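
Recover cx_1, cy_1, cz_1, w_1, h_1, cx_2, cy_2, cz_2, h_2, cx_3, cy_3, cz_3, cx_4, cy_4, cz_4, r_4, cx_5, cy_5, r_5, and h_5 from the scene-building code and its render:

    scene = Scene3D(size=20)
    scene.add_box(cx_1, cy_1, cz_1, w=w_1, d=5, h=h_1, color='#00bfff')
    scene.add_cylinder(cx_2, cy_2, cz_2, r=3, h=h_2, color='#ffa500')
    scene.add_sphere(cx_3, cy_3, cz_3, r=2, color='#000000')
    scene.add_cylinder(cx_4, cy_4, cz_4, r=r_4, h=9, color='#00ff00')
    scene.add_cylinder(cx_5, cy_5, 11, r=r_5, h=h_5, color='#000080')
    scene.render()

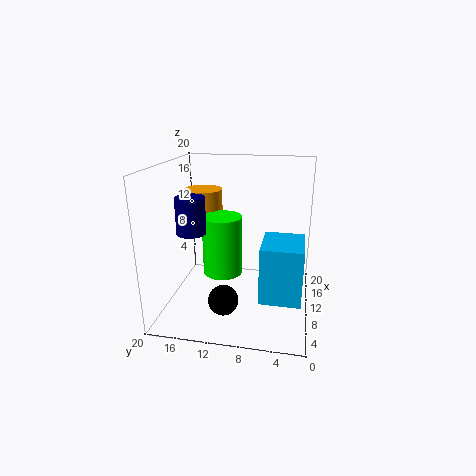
cx_1 = 2, cy_1 = 1, cz_1 = 5, w_1 = 6, h_1 = 7, cx_2 = 17, cy_2 = 17, cz_2 = 9, h_2 = 6, cx_3 = 5, cy_3 = 11, cz_3 = 3, cx_4 = 13, cy_4 = 13, cz_4 = 3, r_4 = 3, cx_5 = 8, cy_5 = 16, r_5 = 2, h_5 = 5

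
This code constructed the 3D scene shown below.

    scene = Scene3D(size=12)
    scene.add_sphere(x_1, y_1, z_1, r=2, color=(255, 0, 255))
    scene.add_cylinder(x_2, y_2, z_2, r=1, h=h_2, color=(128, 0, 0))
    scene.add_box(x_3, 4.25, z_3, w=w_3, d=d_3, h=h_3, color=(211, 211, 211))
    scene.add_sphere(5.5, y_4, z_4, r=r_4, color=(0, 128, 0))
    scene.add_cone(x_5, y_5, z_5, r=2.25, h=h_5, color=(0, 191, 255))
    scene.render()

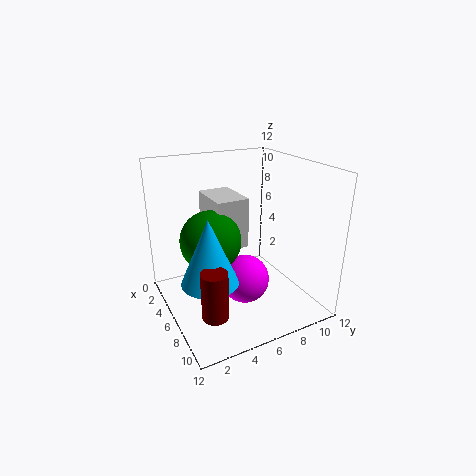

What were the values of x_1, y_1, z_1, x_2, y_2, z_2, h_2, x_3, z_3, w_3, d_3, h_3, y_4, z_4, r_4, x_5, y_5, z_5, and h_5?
x_1 = 7.25; y_1 = 6; z_1 = 2.75; x_2 = 9.5; y_2 = 2.25; z_2 = 1.75; h_2 = 3.75; x_3 = 2; z_3 = 5; w_3 = 4; d_3 = 2.75; h_3 = 4.25; y_4 = 3.75; z_4 = 6; r_4 = 2.5; x_5 = 7.5; y_5 = 2.75; z_5 = 3.5; h_5 = 5.25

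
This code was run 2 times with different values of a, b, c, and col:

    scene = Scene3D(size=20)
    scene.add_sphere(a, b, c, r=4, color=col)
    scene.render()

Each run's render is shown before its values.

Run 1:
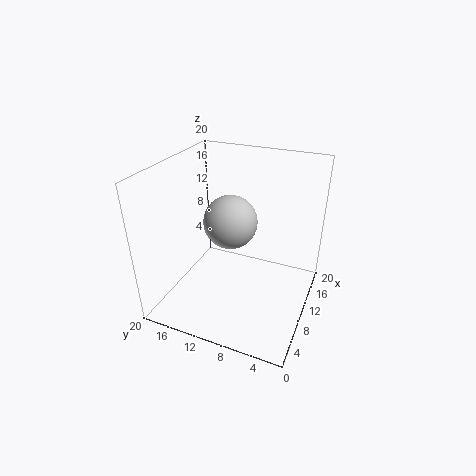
a = 13, b = 12.5, c = 10.5, col = 'lightgray'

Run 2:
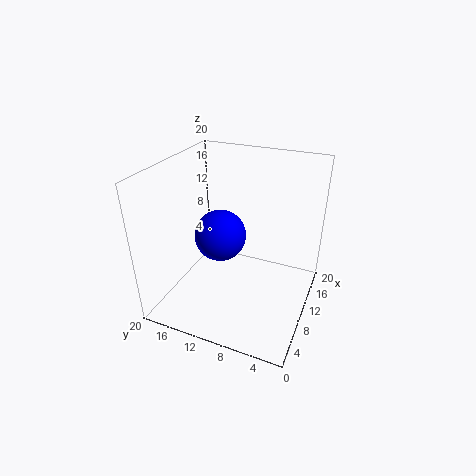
a = 13.5, b = 14.5, c = 7.5, col = 'blue'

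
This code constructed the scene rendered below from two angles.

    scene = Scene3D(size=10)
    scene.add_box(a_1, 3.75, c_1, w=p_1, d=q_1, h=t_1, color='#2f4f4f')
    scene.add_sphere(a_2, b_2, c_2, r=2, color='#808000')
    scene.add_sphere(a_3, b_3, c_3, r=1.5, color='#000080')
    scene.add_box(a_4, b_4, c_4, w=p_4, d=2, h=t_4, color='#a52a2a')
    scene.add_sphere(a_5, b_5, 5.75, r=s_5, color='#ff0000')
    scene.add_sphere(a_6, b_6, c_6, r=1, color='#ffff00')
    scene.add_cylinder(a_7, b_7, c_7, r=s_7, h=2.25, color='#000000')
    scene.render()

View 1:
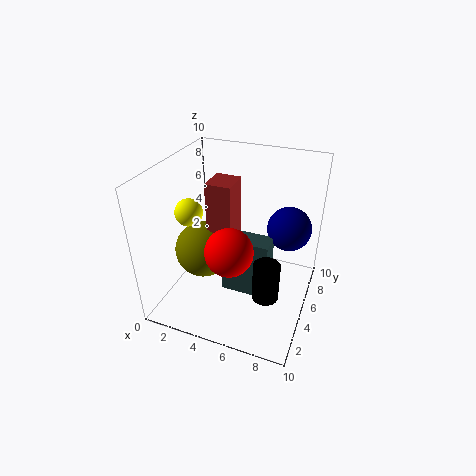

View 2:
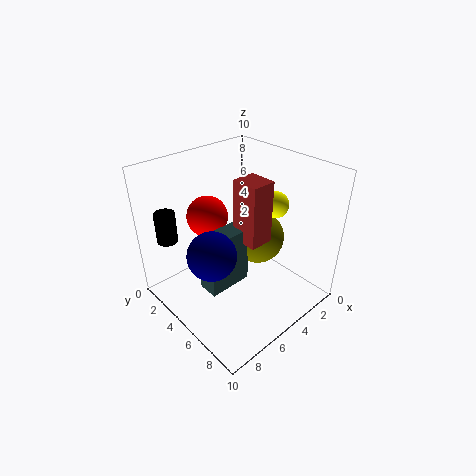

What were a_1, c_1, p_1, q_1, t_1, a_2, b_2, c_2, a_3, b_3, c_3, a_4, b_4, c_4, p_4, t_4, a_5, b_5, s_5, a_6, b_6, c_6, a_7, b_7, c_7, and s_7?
a_1 = 4.25; c_1 = 1.25; p_1 = 3.25; q_1 = 1.5; t_1 = 4.25; a_2 = 2.5; b_2 = 4.5; c_2 = 3.75; a_3 = 8.25; b_3 = 6.25; c_3 = 5.75; a_4 = 3; b_4 = 4.25; c_4 = 4.5; p_4 = 1.75; t_4 = 4.5; a_5 = 5.5; b_5 = 2.25; s_5 = 1.5; a_6 = 1.25; b_6 = 5; c_6 = 6.25; a_7 = 8.25; b_7 = 1; c_7 = 4.25; s_7 = 0.75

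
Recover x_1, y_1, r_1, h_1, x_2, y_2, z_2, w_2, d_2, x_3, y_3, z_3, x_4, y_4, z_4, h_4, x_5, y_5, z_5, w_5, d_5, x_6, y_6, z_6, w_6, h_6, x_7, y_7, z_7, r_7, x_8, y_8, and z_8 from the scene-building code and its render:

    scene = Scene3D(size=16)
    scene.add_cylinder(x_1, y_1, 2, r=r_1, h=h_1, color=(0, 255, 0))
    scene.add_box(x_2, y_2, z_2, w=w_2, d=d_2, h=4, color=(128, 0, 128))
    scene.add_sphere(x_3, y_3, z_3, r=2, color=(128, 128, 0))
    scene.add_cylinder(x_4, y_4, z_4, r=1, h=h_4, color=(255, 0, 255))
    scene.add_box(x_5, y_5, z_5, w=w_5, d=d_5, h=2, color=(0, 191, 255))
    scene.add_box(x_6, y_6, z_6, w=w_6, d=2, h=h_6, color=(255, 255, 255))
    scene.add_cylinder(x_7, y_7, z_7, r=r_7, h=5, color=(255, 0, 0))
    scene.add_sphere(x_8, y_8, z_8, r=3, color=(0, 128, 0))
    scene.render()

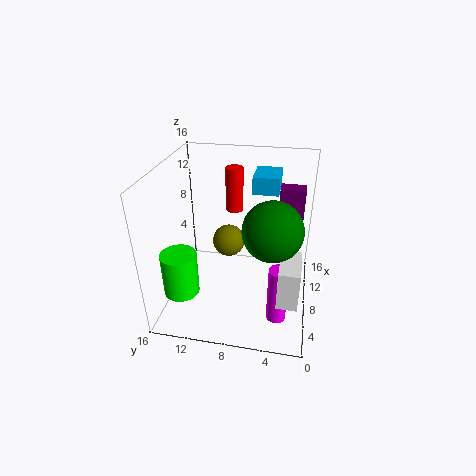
x_1 = 5, y_1 = 14, r_1 = 2, h_1 = 5, x_2 = 13, y_2 = 1, z_2 = 8, w_2 = 2, d_2 = 3, x_3 = 12, y_3 = 10, z_3 = 5, x_4 = 3, y_4 = 3, z_4 = 2, h_4 = 6, x_5 = 11, y_5 = 4, z_5 = 12, w_5 = 4, d_5 = 3, x_6 = 1, y_6 = 1, z_6 = 5, w_6 = 4, h_6 = 4, x_7 = 11, y_7 = 9, z_7 = 10, r_7 = 1, x_8 = 5, y_8 = 4, z_8 = 11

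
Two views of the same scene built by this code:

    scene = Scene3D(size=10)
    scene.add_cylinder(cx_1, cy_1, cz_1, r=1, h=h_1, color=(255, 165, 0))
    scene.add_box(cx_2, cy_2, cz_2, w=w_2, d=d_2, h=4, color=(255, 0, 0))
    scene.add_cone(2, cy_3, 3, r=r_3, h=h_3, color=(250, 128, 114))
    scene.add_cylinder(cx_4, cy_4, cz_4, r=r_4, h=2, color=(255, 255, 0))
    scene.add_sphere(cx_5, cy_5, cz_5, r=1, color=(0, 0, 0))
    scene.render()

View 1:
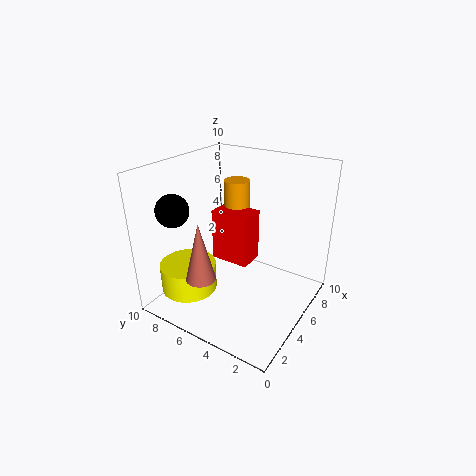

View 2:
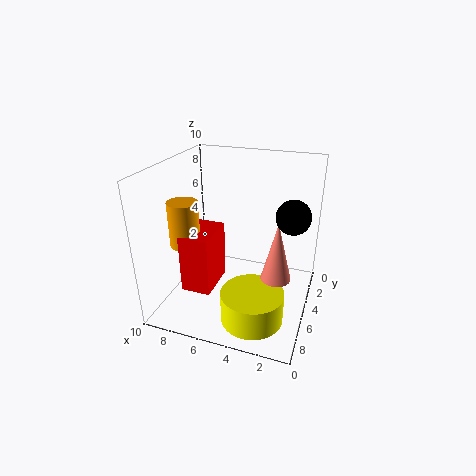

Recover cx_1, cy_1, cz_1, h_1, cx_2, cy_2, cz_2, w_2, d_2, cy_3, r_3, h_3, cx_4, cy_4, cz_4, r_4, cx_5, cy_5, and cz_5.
cx_1 = 8
cy_1 = 7
cz_1 = 5
h_1 = 3
cx_2 = 6
cy_2 = 5
cz_2 = 2
w_2 = 2
d_2 = 3
cy_3 = 6
r_3 = 1
h_3 = 4
cx_4 = 3
cy_4 = 8
cz_4 = 1
r_4 = 2
cx_5 = 1
cy_5 = 7
cz_5 = 8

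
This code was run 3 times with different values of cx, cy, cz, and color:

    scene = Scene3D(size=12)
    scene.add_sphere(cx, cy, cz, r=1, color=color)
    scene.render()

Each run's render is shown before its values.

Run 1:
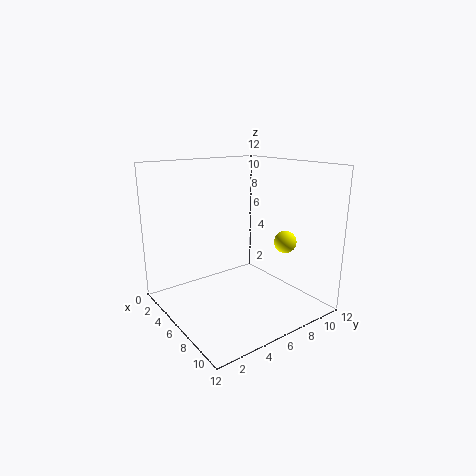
cx = 7
cy = 10.5
cz = 5
color = 'yellow'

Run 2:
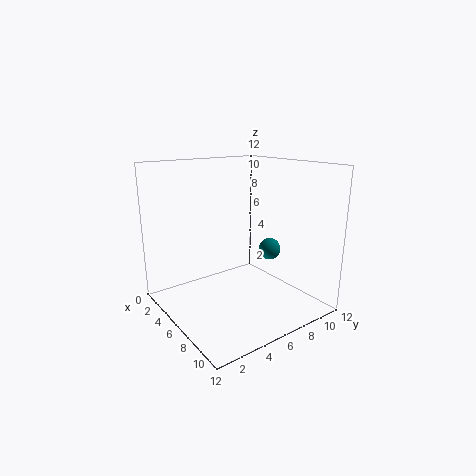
cx = 5.5
cy = 10
cz = 4
color = 'teal'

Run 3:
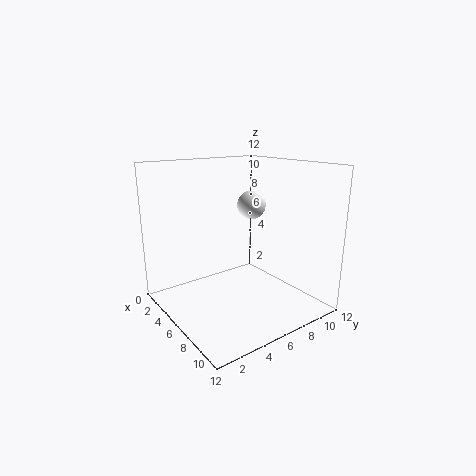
cx = 9
cy = 5
cz = 9.5
color = 'white'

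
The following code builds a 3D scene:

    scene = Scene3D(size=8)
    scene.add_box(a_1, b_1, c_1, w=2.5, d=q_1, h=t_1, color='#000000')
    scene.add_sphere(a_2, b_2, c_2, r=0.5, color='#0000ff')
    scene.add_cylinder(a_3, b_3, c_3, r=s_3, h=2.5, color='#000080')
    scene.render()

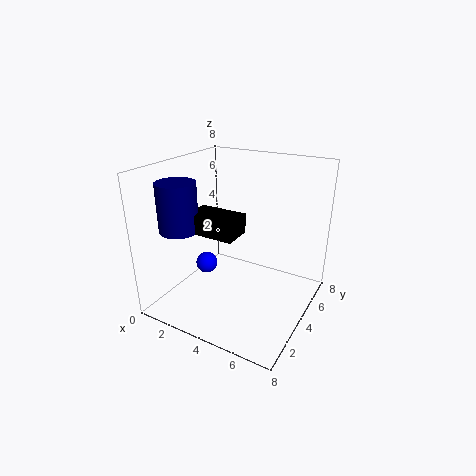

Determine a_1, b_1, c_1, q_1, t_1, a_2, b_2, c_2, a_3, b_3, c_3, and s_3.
a_1 = 2.5; b_1 = 1.5; c_1 = 5; q_1 = 1.5; t_1 = 1; a_2 = 4; b_2 = 1; c_2 = 4; a_3 = 2; b_3 = 1.5; c_3 = 5; s_3 = 1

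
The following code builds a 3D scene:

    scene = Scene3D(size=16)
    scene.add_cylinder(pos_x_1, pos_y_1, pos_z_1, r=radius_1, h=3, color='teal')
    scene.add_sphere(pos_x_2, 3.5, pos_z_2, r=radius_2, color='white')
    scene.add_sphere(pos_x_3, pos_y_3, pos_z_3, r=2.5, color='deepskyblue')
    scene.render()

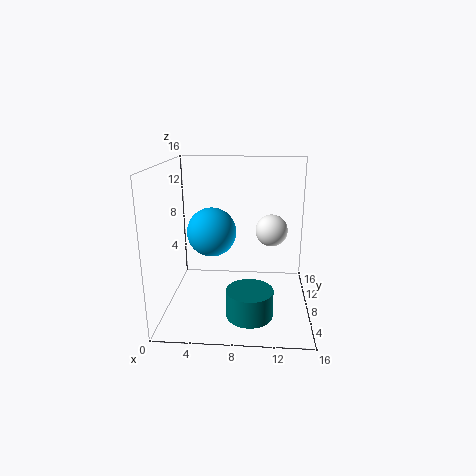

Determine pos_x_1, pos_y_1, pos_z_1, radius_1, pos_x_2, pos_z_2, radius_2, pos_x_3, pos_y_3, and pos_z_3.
pos_x_1 = 9.5, pos_y_1 = 4.5, pos_z_1 = 0.5, radius_1 = 2.5, pos_x_2 = 11.5, pos_z_2 = 10.5, radius_2 = 1.5, pos_x_3 = 5.5, pos_y_3 = 5.5, pos_z_3 = 9.5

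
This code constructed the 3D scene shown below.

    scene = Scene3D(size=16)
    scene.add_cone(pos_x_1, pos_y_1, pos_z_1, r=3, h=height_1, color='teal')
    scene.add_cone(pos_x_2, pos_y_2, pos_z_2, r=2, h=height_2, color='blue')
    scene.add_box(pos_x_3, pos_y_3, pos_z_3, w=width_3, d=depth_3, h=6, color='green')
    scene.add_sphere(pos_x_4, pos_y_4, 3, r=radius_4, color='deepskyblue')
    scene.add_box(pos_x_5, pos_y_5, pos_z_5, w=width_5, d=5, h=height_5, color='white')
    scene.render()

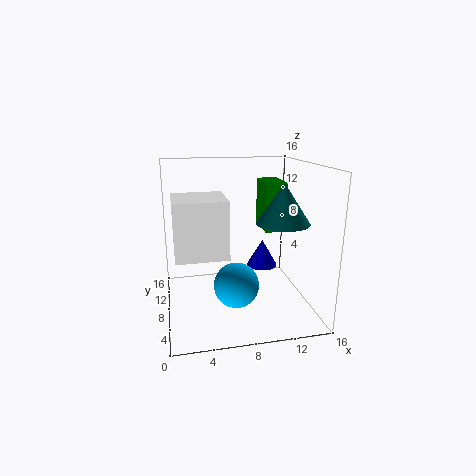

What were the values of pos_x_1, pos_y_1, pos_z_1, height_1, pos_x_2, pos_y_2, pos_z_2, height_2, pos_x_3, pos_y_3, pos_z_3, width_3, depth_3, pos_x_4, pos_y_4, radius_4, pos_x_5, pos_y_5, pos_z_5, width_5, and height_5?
pos_x_1 = 13; pos_y_1 = 7.5; pos_z_1 = 9.5; height_1 = 4.5; pos_x_2 = 12.5; pos_y_2 = 13.5; pos_z_2 = 2; height_2 = 3.5; pos_x_3 = 12; pos_y_3 = 10.5; pos_z_3 = 7.5; width_3 = 2.5; depth_3 = 4.5; pos_x_4 = 7.5; pos_y_4 = 6.5; radius_4 = 2.5; pos_x_5 = 1; pos_y_5 = 2; pos_z_5 = 8; width_5 = 5; height_5 = 5.5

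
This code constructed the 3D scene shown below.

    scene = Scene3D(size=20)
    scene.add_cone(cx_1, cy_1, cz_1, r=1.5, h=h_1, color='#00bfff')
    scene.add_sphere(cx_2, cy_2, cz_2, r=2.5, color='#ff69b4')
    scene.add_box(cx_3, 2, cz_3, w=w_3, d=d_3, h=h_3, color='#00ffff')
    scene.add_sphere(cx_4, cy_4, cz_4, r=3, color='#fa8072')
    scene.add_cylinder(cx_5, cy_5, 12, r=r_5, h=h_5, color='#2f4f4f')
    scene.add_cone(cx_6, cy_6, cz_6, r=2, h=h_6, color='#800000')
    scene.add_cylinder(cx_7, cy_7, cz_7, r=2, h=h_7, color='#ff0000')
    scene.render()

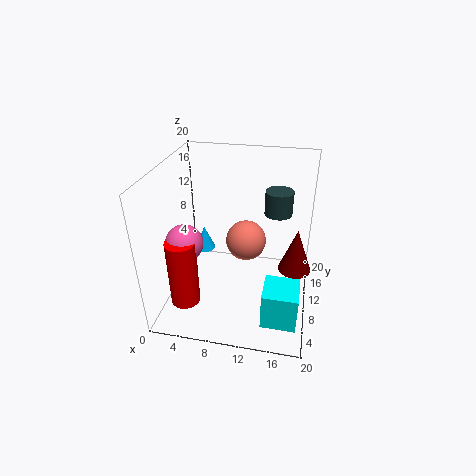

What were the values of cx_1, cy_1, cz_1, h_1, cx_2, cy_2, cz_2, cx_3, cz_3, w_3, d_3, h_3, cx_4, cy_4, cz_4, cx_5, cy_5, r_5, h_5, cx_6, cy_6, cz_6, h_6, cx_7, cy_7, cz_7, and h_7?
cx_1 = 4.5; cy_1 = 12; cz_1 = 6.5; h_1 = 3.5; cx_2 = 3.5; cy_2 = 6.5; cz_2 = 10.5; cx_3 = 14.5; cz_3 = 2; w_3 = 4.5; d_3 = 4.5; h_3 = 5; cx_4 = 10.5; cy_4 = 13.5; cz_4 = 7.5; cx_5 = 15; cy_5 = 14.5; r_5 = 2; h_5 = 3.5; cx_6 = 18; cy_6 = 6; cz_6 = 9; h_6 = 5.5; cx_7 = 3.5; cy_7 = 5; cz_7 = 2; h_7 = 9.5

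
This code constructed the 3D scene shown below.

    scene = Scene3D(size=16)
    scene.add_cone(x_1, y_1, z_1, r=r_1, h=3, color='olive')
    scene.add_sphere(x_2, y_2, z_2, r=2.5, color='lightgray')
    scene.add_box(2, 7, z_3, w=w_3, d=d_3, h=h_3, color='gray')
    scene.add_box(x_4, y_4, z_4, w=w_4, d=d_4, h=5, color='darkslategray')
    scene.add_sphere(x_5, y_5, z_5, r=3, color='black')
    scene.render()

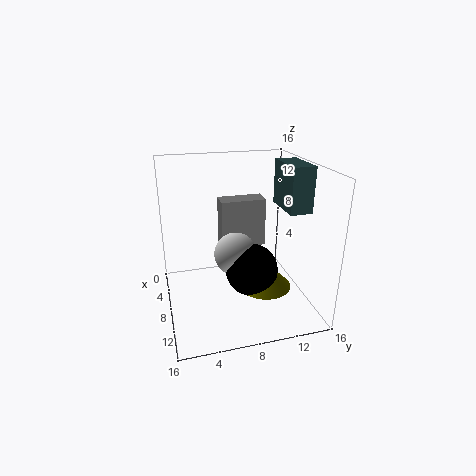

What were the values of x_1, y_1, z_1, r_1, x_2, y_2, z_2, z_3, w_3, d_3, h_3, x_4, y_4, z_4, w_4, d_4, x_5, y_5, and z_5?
x_1 = 9; y_1 = 11; z_1 = 2; r_1 = 3; x_2 = 7; y_2 = 8; z_2 = 5.5; z_3 = 5; w_3 = 2.5; d_3 = 5.5; h_3 = 6; x_4 = 5.5; y_4 = 13; z_4 = 11; w_4 = 5; d_4 = 2.5; x_5 = 8.5; y_5 = 9.5; z_5 = 4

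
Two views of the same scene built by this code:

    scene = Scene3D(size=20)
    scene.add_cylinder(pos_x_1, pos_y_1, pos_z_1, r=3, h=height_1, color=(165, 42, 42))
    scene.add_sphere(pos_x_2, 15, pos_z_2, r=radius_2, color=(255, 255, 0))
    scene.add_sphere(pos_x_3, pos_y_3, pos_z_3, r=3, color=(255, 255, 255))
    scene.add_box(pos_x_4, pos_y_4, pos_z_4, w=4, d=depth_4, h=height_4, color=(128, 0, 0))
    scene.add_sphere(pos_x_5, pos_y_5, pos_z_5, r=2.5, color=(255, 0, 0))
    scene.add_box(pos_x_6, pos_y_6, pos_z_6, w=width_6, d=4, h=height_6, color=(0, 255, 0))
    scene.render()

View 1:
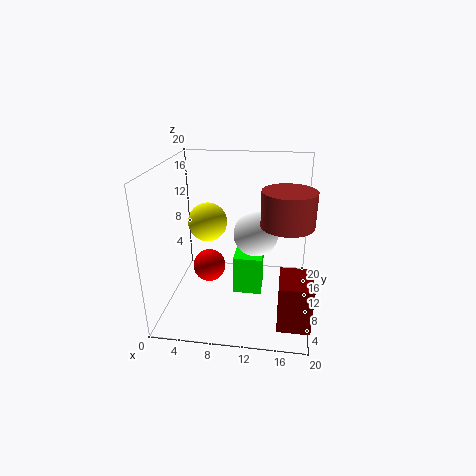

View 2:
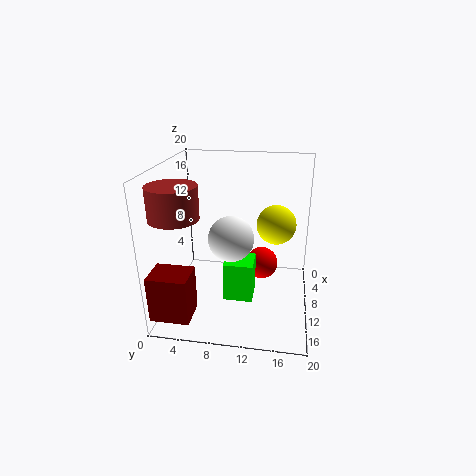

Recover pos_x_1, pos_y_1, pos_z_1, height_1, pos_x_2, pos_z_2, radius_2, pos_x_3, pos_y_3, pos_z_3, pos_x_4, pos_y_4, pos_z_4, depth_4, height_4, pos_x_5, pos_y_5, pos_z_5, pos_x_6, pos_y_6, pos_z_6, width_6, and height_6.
pos_x_1 = 16.5, pos_y_1 = 3.5, pos_z_1 = 15, height_1 = 4, pos_x_2 = 4.5, pos_z_2 = 10, radius_2 = 3, pos_x_3 = 12.5, pos_y_3 = 9.5, pos_z_3 = 11, pos_x_4 = 16, pos_y_4 = 0.5, pos_z_4 = 2.5, depth_4 = 5, height_4 = 6, pos_x_5 = 5, pos_y_5 = 13, pos_z_5 = 3.5, pos_x_6 = 9.5, pos_y_6 = 8.5, pos_z_6 = 2, width_6 = 4, height_6 = 5.5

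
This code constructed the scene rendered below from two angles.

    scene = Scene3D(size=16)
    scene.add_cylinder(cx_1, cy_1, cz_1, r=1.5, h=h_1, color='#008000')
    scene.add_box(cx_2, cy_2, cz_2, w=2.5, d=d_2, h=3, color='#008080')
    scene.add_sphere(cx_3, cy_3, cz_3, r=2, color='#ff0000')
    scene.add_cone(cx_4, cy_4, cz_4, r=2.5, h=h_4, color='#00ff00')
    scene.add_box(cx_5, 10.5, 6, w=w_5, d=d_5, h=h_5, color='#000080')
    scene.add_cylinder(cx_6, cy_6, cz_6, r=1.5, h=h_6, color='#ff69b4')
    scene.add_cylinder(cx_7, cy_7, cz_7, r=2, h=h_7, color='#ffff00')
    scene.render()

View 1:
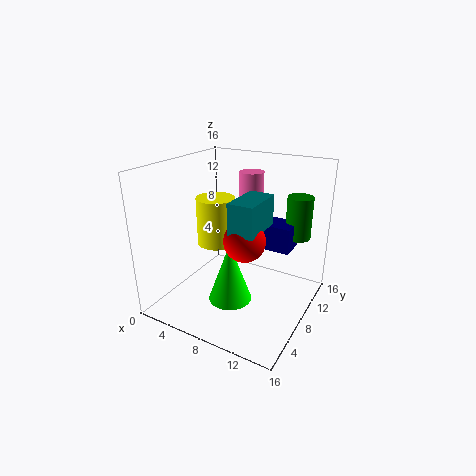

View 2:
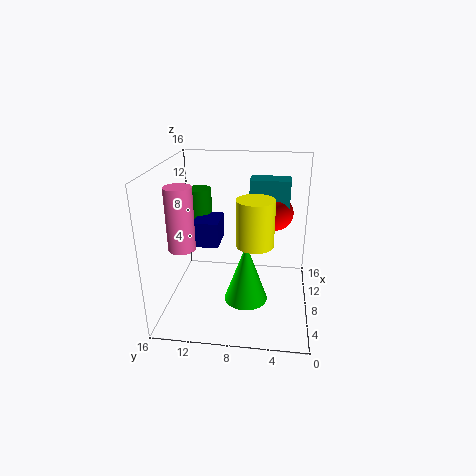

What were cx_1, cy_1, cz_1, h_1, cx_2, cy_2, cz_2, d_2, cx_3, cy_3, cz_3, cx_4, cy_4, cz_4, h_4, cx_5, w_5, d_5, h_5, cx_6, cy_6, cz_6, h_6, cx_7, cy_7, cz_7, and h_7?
cx_1 = 13; cy_1 = 13.5; cz_1 = 7; h_1 = 5; cx_2 = 10; cy_2 = 2.5; cz_2 = 11; d_2 = 4.5; cx_3 = 11; cy_3 = 4; cz_3 = 10; cx_4 = 7.5; cy_4 = 7; cz_4 = 0.5; h_4 = 7; cx_5 = 9; w_5 = 4; d_5 = 3; h_5 = 3; cx_6 = 6.5; cy_6 = 14; cz_6 = 7; h_6 = 7; cx_7 = 6.5; cy_7 = 6; cz_7 = 8; h_7 = 5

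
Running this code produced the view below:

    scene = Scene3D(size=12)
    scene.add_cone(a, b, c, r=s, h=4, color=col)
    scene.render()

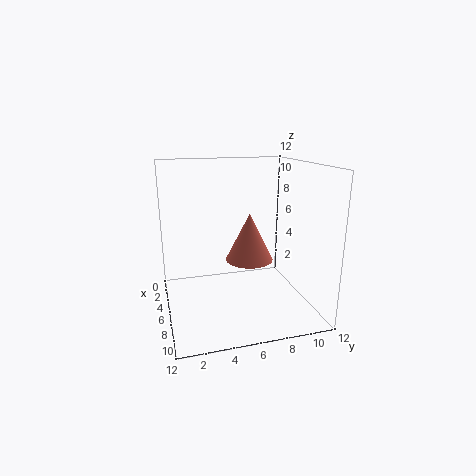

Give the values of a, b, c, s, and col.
a = 6, b = 7, c = 4, s = 2, col = 'salmon'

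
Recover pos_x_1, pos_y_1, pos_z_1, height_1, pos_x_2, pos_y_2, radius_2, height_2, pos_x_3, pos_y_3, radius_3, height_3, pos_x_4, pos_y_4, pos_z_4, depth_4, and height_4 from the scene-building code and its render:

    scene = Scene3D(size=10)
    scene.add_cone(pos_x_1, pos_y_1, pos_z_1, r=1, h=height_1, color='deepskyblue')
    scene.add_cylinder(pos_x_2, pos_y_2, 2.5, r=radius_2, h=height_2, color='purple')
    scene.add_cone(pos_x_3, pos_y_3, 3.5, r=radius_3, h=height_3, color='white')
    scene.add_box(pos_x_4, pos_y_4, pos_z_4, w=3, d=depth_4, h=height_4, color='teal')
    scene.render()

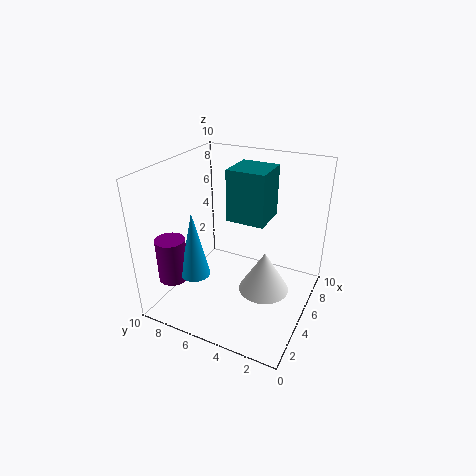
pos_x_1 = 2.5, pos_y_1 = 7, pos_z_1 = 3, height_1 = 4.5, pos_x_2 = 2, pos_y_2 = 8.5, radius_2 = 1, height_2 = 3, pos_x_3 = 2.5, pos_y_3 = 2, radius_3 = 1.5, height_3 = 2.5, pos_x_4 = 7, pos_y_4 = 4, pos_z_4 = 5, depth_4 = 3, height_4 = 4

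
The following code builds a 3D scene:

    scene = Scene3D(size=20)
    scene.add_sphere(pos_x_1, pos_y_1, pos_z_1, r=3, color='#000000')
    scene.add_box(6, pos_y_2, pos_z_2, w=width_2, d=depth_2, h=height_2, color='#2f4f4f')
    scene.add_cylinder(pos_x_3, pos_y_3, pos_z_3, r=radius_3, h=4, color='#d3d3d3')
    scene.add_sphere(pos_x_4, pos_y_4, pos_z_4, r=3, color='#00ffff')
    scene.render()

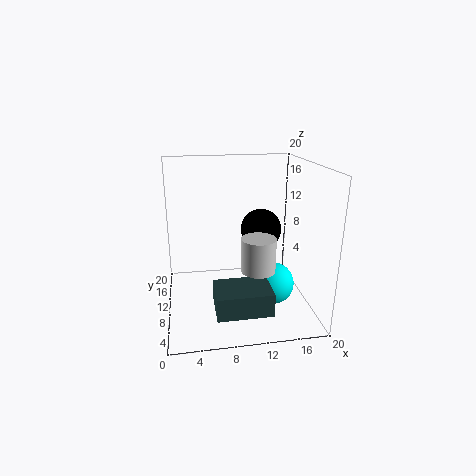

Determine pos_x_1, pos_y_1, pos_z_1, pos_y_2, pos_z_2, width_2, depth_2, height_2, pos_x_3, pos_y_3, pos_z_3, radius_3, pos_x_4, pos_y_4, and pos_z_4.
pos_x_1 = 14
pos_y_1 = 13
pos_z_1 = 10
pos_y_2 = 1
pos_z_2 = 3
width_2 = 7
depth_2 = 5
height_2 = 3
pos_x_3 = 11
pos_y_3 = 2
pos_z_3 = 9
radius_3 = 2
pos_x_4 = 15
pos_y_4 = 9
pos_z_4 = 3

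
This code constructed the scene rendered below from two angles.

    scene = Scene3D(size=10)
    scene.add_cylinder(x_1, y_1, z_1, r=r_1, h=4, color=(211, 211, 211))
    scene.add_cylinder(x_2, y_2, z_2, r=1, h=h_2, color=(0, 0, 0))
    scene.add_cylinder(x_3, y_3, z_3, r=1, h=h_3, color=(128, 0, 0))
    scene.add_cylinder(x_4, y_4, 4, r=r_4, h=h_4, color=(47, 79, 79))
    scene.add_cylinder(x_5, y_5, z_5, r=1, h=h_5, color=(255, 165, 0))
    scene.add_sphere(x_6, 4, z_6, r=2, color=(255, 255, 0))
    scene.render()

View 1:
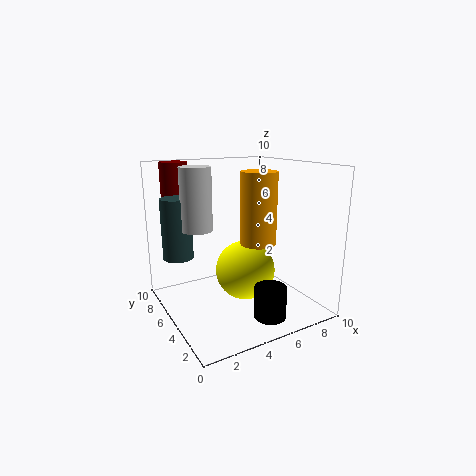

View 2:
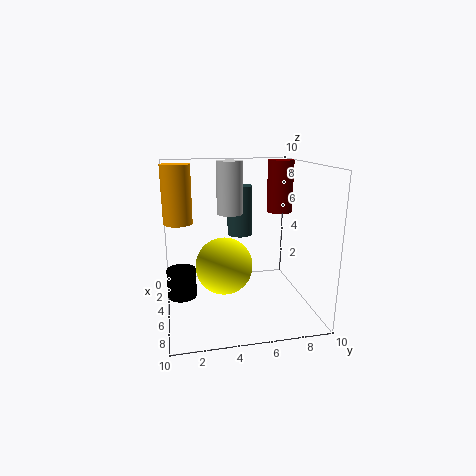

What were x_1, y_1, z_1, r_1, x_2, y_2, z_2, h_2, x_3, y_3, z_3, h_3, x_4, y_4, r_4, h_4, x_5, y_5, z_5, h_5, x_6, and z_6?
x_1 = 2, y_1 = 5, z_1 = 6, r_1 = 1, x_2 = 5, y_2 = 1, z_2 = 1, h_2 = 2, x_3 = 2, y_3 = 9, z_3 = 6, h_3 = 4, x_4 = 1, y_4 = 6, r_4 = 1, h_4 = 4, x_5 = 4, y_5 = 1, z_5 = 6, h_5 = 4, x_6 = 5, z_6 = 3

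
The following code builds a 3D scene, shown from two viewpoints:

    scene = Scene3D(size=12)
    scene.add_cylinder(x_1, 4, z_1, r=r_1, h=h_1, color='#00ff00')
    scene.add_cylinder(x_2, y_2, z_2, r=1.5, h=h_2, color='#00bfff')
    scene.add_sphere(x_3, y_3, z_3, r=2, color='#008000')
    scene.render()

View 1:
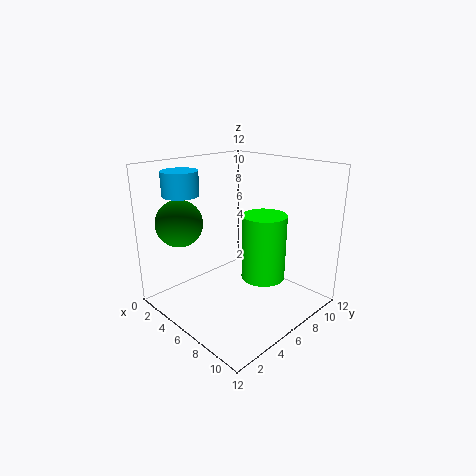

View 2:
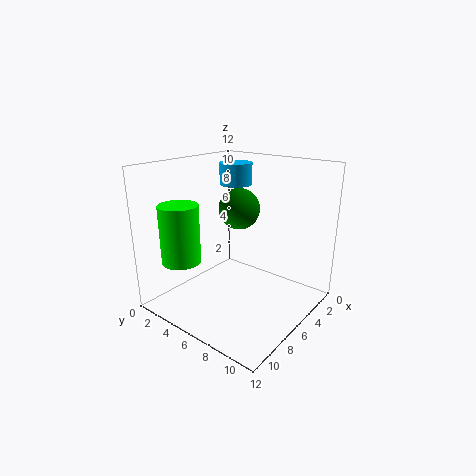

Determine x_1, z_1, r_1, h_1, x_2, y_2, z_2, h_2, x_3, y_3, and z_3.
x_1 = 10.5; z_1 = 5; r_1 = 1.5; h_1 = 4.5; x_2 = 2.5; y_2 = 3; z_2 = 9.5; h_2 = 2; x_3 = 2; y_3 = 3; z_3 = 7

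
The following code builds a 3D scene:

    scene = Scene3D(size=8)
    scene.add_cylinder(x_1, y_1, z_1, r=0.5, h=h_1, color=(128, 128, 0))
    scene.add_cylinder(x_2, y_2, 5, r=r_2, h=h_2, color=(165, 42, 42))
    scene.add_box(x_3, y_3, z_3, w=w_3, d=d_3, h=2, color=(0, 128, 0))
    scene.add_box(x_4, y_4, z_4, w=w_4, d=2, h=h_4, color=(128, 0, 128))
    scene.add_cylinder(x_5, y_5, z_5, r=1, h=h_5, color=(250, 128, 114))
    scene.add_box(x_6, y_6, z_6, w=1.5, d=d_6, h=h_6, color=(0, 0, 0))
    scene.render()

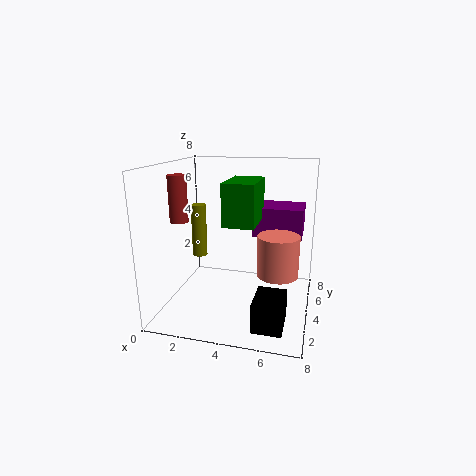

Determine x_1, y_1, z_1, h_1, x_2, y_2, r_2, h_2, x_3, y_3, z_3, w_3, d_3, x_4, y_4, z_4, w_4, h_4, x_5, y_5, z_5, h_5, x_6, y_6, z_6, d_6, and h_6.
x_1 = 0.5; y_1 = 7; z_1 = 1.5; h_1 = 3.5; x_2 = 1; y_2 = 3; r_2 = 0.5; h_2 = 2.5; x_3 = 4; y_3 = 1; z_3 = 5.5; w_3 = 1.5; d_3 = 2.5; x_4 = 5; y_4 = 3; z_4 = 4.5; w_4 = 2.5; h_4 = 1.5; x_5 = 6.5; y_5 = 2; z_5 = 3; h_5 = 2; x_6 = 5.5; y_6 = 0.5; z_6 = 0.5; d_6 = 2; h_6 = 1.5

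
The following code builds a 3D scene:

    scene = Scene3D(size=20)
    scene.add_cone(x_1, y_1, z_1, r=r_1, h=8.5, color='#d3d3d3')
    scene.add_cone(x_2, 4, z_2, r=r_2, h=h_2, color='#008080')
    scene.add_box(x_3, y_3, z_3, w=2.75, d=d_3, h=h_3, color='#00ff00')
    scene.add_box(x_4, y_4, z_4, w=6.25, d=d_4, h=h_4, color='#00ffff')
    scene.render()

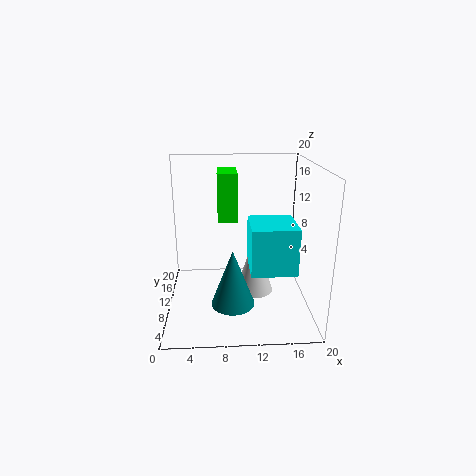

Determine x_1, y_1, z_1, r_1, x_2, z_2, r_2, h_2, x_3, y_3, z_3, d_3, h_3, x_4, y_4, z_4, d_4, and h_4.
x_1 = 12.5, y_1 = 11, z_1 = 1.25, r_1 = 2.75, x_2 = 9, z_2 = 3.5, r_2 = 2.75, h_2 = 7.25, x_3 = 7.25, y_3 = 10.75, z_3 = 12, d_3 = 5.5, h_3 = 6.75, x_4 = 11.5, y_4 = 5.75, z_4 = 6, d_4 = 6.5, h_4 = 6.5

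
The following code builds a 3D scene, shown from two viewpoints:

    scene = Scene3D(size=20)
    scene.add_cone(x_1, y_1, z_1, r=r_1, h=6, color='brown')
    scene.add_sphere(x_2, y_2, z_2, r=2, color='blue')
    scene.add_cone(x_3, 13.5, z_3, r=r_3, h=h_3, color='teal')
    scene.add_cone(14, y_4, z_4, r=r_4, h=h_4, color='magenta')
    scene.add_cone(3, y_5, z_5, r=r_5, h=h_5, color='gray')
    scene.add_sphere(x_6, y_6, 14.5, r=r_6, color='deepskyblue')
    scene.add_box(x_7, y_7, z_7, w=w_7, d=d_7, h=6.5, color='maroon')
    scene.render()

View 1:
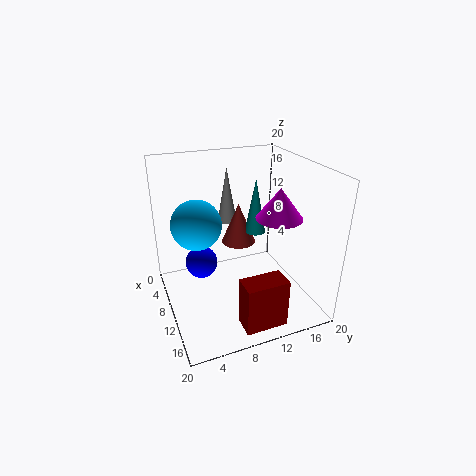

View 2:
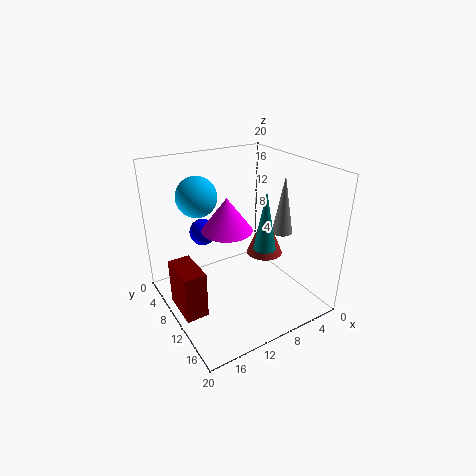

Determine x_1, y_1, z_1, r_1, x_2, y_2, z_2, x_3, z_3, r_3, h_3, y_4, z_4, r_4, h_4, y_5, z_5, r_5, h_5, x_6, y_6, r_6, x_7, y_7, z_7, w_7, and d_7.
x_1 = 6.5
y_1 = 11.5
z_1 = 7.5
r_1 = 2.5
x_2 = 12.5
y_2 = 4
z_2 = 9
x_3 = 8
z_3 = 9.5
r_3 = 1.5
h_3 = 8
y_4 = 14
z_4 = 14
r_4 = 3
h_4 = 4
y_5 = 11
z_5 = 9.5
r_5 = 1.5
h_5 = 8.5
x_6 = 13
y_6 = 3.5
r_6 = 3
x_7 = 16.5
y_7 = 7.5
z_7 = 1.5
w_7 = 3
d_7 = 5.5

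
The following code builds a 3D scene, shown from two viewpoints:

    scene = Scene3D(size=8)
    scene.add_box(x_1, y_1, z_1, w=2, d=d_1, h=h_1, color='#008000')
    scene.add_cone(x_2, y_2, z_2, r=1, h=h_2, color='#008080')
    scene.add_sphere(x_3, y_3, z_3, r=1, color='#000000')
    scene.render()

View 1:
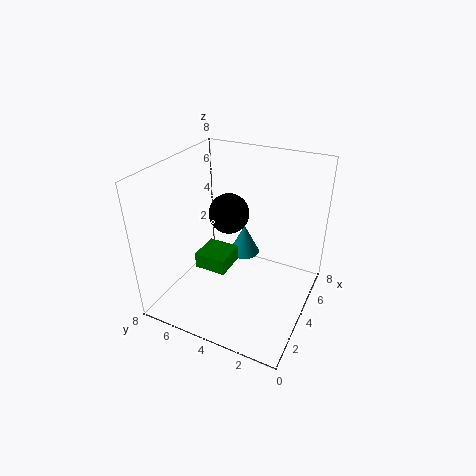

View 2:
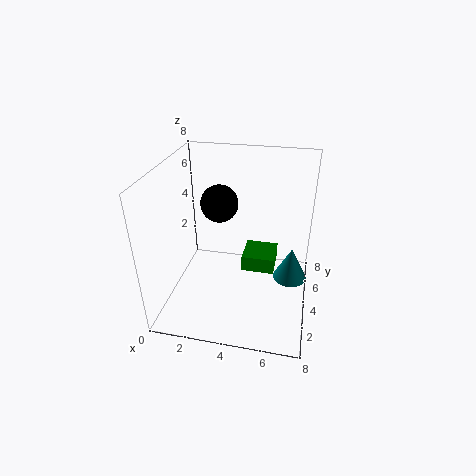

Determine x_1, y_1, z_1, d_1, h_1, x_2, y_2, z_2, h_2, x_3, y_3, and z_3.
x_1 = 4
y_1 = 5
z_1 = 1
d_1 = 2
h_1 = 1
x_2 = 7
y_2 = 5
z_2 = 1
h_2 = 2
x_3 = 3
y_3 = 4
z_3 = 6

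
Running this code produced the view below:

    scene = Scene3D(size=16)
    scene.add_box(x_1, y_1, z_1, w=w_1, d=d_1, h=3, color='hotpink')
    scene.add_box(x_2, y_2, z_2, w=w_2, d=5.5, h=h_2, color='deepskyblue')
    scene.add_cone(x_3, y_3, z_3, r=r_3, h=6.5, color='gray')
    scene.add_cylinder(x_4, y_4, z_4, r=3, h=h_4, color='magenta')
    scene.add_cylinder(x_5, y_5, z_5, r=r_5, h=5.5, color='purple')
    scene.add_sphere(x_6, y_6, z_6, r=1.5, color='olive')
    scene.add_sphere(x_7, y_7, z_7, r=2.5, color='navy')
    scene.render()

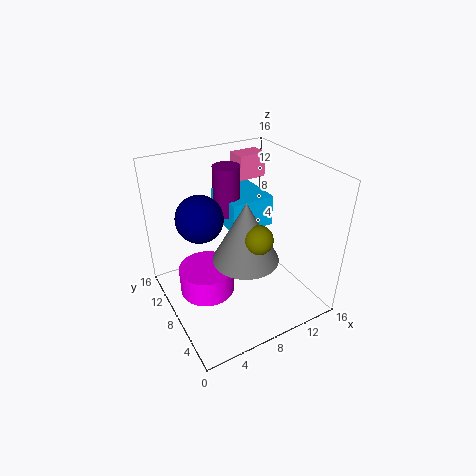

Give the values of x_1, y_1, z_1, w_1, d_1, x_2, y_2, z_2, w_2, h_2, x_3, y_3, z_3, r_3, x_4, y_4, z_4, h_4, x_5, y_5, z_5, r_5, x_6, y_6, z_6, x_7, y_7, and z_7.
x_1 = 11.5, y_1 = 13.5, z_1 = 12, w_1 = 3.5, d_1 = 2.5, x_2 = 7.5, y_2 = 8, z_2 = 8.5, w_2 = 5, h_2 = 3.5, x_3 = 7.5, y_3 = 5.5, z_3 = 7, r_3 = 3.5, x_4 = 4, y_4 = 8, z_4 = 2.5, h_4 = 3, x_5 = 8, y_5 = 10.5, z_5 = 10, r_5 = 1.5, x_6 = 8, y_6 = 4, z_6 = 10, x_7 = 4, y_7 = 9, z_7 = 11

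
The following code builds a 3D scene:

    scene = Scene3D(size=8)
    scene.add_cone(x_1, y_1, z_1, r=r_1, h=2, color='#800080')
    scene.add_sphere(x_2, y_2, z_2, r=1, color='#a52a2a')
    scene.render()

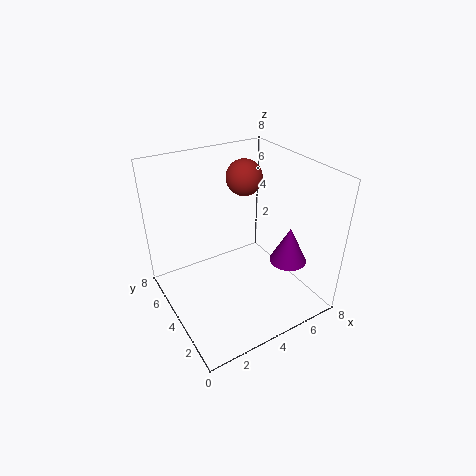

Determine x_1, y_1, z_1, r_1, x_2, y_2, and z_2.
x_1 = 6
y_1 = 2
z_1 = 3
r_1 = 1
x_2 = 5
y_2 = 5
z_2 = 7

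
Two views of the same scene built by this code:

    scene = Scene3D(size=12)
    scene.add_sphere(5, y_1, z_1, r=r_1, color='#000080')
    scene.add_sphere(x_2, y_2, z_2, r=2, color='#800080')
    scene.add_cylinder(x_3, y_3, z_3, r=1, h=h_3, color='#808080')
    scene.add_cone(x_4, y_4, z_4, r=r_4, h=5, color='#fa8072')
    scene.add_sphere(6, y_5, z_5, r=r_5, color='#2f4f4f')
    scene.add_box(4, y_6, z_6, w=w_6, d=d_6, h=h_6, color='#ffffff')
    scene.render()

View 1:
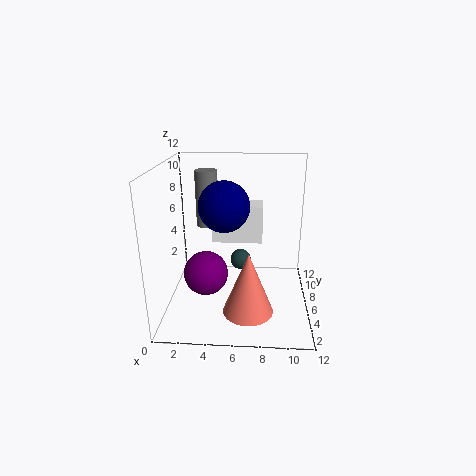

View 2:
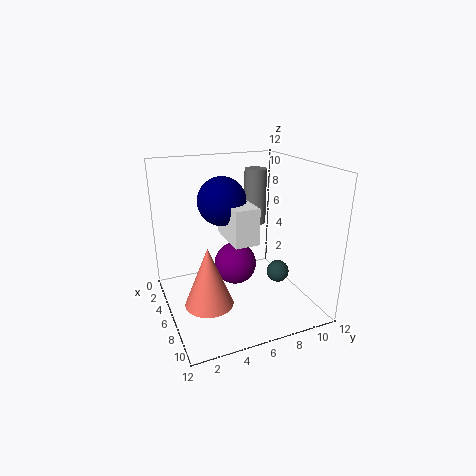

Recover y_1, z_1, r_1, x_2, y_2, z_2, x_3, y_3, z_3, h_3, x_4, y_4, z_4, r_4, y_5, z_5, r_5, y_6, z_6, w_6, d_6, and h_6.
y_1 = 5; z_1 = 9; r_1 = 2; x_2 = 3; y_2 = 7; z_2 = 2; x_3 = 3; y_3 = 9; z_3 = 6; h_3 = 5; x_4 = 7; y_4 = 3; z_4 = 1; r_4 = 2; y_5 = 10; z_5 = 2; r_5 = 1; y_6 = 5; z_6 = 6; w_6 = 4; d_6 = 2; h_6 = 3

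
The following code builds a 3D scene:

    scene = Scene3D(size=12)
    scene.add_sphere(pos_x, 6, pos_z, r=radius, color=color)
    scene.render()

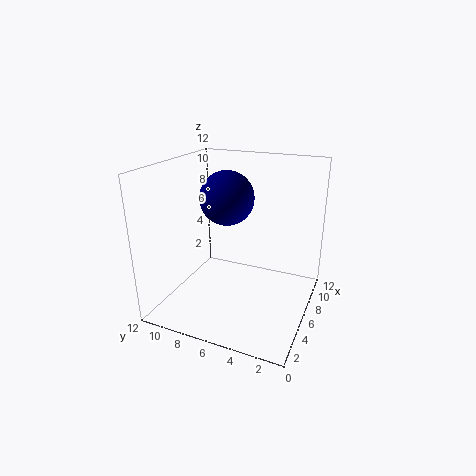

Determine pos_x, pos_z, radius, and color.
pos_x = 4, pos_z = 10, radius = 2, color = 'navy'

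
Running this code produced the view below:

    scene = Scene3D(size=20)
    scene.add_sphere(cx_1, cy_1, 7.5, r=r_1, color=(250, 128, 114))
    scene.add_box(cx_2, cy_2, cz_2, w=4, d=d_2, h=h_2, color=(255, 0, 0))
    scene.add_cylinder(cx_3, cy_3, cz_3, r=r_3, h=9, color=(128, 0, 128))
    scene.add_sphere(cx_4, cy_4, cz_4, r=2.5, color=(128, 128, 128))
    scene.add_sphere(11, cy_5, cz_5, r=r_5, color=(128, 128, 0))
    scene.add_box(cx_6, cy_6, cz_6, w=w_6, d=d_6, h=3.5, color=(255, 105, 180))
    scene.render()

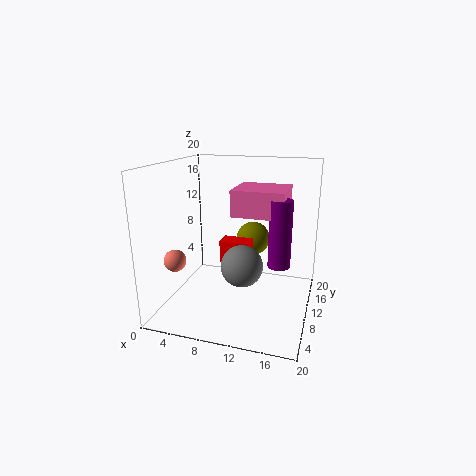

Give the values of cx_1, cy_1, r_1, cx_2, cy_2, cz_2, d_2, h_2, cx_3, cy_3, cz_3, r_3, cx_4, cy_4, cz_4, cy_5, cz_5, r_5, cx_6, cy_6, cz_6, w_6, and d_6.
cx_1 = 2.5; cy_1 = 5.5; r_1 = 1.5; cx_2 = 8; cy_2 = 8; cz_2 = 7; d_2 = 2.5; h_2 = 3; cx_3 = 16; cy_3 = 9; cz_3 = 7; r_3 = 1.5; cx_4 = 12.5; cy_4 = 3.5; cz_4 = 9; cy_5 = 14.5; cz_5 = 8.5; r_5 = 2.5; cx_6 = 9.5; cy_6 = 8; cz_6 = 13.5; w_6 = 7; d_6 = 6.5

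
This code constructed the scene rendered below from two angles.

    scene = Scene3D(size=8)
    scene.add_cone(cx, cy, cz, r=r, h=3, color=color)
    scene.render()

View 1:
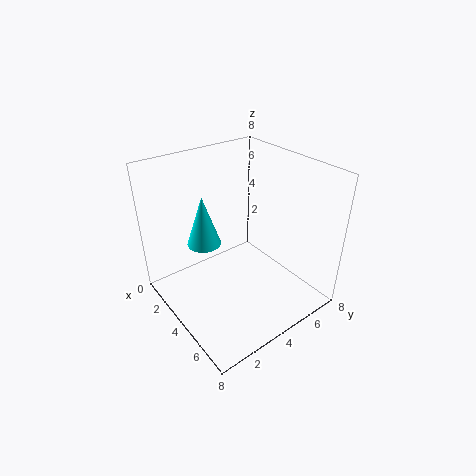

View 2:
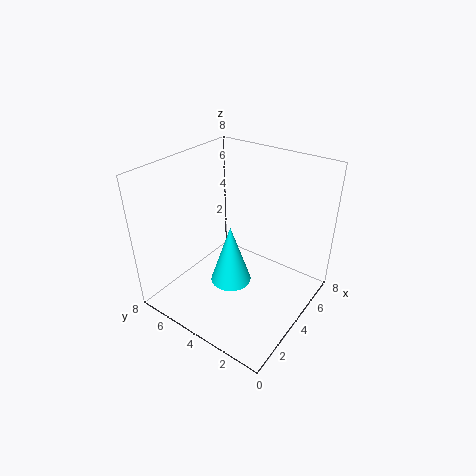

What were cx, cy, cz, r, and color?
cx = 2
cy = 3
cz = 3
r = 1
color = 'cyan'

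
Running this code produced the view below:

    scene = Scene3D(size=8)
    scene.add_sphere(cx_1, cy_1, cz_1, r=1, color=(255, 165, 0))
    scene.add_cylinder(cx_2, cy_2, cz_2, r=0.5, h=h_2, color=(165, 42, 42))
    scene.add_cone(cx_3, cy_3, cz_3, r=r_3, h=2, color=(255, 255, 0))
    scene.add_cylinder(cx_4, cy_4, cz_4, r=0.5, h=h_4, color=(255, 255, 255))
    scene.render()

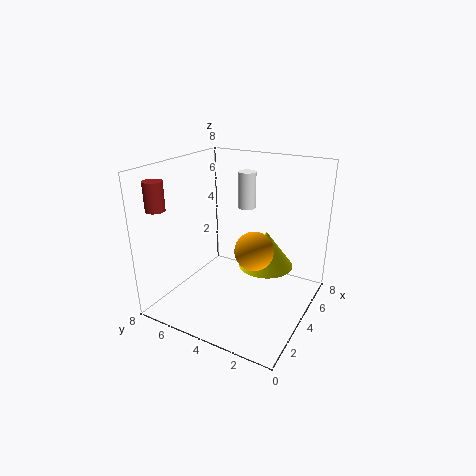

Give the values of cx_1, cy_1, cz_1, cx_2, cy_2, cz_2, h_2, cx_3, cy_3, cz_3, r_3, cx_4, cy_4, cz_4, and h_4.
cx_1 = 3; cy_1 = 2.5; cz_1 = 4; cx_2 = 1; cy_2 = 7; cz_2 = 6; h_2 = 1.5; cx_3 = 4.5; cy_3 = 2.5; cz_3 = 2.5; r_3 = 1.5; cx_4 = 5; cy_4 = 4; cz_4 = 5.5; h_4 = 2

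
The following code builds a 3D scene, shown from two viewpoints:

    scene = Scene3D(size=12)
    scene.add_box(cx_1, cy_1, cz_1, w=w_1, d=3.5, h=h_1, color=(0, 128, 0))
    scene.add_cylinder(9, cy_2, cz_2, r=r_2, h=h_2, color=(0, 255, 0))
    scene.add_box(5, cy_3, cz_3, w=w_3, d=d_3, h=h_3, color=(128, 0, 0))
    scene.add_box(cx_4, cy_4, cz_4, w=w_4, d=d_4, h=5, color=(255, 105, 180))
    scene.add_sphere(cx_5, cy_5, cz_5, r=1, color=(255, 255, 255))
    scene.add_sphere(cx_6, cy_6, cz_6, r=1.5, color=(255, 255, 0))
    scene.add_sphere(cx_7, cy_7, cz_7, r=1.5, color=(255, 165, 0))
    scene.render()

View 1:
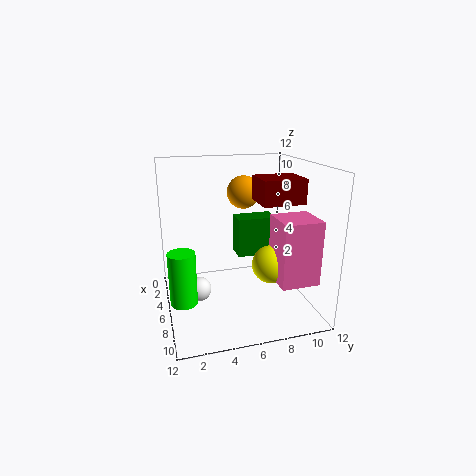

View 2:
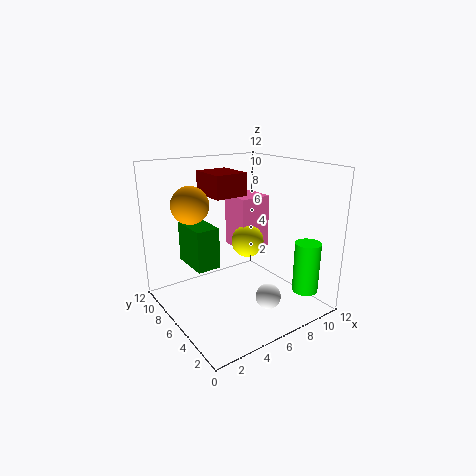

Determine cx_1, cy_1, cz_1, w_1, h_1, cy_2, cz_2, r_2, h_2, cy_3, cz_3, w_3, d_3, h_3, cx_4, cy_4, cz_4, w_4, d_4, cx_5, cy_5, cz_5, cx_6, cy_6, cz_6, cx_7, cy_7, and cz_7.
cx_1 = 2.5, cy_1 = 6.5, cz_1 = 3.5, w_1 = 2, h_1 = 3.5, cy_2 = 1, cz_2 = 2.5, r_2 = 1, h_2 = 4, cy_3 = 7.5, cz_3 = 9, w_3 = 3, d_3 = 3.5, h_3 = 2, cx_4 = 8, cy_4 = 8, cz_4 = 3.5, w_4 = 3, d_4 = 3, cx_5 = 6.5, cy_5 = 2.5, cz_5 = 2, cx_6 = 8.5, cy_6 = 8, cz_6 = 4.5, cx_7 = 2.5, cy_7 = 7.5, cz_7 = 9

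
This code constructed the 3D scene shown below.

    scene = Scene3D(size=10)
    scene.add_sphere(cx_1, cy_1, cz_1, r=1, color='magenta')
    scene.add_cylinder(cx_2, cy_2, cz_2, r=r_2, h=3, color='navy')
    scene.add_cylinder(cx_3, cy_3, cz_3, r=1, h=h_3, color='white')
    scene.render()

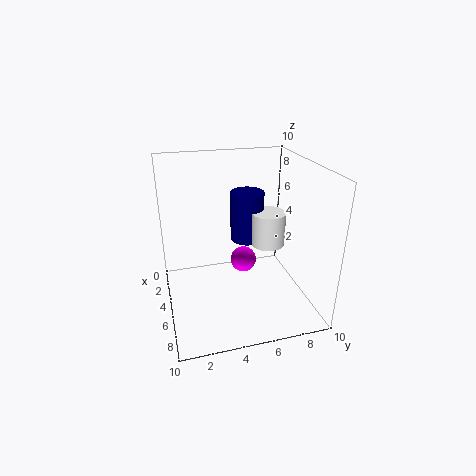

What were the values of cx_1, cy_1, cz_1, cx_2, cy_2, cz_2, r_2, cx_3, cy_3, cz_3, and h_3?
cx_1 = 3, cy_1 = 6, cz_1 = 2, cx_2 = 7, cy_2 = 5, cz_2 = 6, r_2 = 1, cx_3 = 8, cy_3 = 6, cz_3 = 6, h_3 = 2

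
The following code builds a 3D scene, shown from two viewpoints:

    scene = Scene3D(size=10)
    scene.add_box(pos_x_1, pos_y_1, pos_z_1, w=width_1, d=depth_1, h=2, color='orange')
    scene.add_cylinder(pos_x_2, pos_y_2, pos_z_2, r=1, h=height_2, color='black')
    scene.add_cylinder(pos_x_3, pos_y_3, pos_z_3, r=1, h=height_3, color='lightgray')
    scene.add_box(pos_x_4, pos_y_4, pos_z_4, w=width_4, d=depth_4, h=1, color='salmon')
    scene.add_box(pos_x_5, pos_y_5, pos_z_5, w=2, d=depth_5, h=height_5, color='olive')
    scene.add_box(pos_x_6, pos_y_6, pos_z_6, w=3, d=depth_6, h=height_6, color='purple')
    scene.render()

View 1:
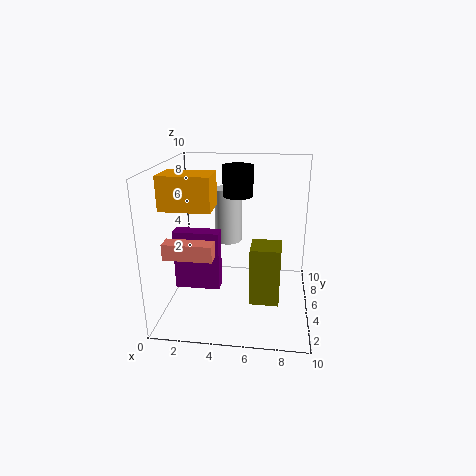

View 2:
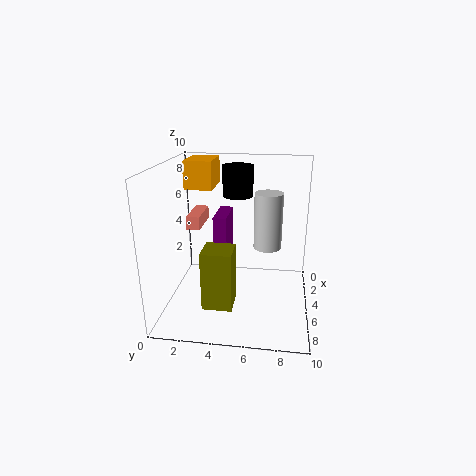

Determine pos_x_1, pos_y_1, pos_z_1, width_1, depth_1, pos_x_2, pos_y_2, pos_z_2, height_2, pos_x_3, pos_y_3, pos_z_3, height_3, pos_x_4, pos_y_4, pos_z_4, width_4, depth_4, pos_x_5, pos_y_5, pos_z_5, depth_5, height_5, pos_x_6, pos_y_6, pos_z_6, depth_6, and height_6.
pos_x_1 = 1; pos_y_1 = 1; pos_z_1 = 8; width_1 = 3; depth_1 = 2; pos_x_2 = 5; pos_y_2 = 5; pos_z_2 = 8; height_2 = 2; pos_x_3 = 4; pos_y_3 = 7; pos_z_3 = 4; height_3 = 4; pos_x_4 = 1; pos_y_4 = 1; pos_z_4 = 5; width_4 = 3; depth_4 = 1; pos_x_5 = 6; pos_y_5 = 3; pos_z_5 = 1; depth_5 = 2; height_5 = 4; pos_x_6 = 1; pos_y_6 = 3; pos_z_6 = 2; depth_6 = 1; height_6 = 4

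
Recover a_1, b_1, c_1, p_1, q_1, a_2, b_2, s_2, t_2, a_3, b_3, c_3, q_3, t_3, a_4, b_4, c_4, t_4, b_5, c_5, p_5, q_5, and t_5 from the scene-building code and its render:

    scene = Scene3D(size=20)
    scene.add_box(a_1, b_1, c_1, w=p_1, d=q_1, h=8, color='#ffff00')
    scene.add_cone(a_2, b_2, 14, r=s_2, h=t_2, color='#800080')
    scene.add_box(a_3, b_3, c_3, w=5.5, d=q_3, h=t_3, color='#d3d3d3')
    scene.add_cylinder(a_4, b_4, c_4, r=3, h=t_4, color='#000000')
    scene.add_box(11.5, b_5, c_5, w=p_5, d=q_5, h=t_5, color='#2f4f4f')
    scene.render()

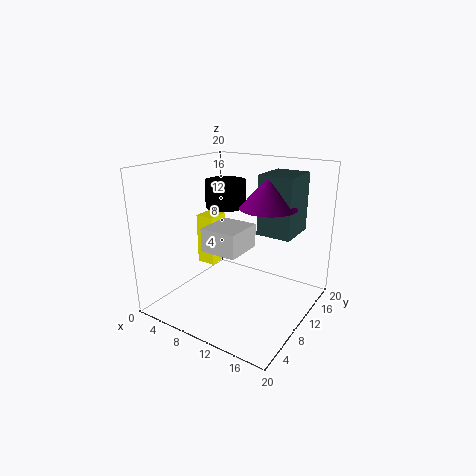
a_1 = 0.5, b_1 = 12.5, c_1 = 3, p_1 = 3, q_1 = 3.5, a_2 = 13, b_2 = 13, s_2 = 4, t_2 = 4.5, a_3 = 5, b_3 = 8, c_3 = 7.5, q_3 = 6, t_3 = 3.5, a_4 = 5.5, b_4 = 13.5, c_4 = 13, t_4 = 4, b_5 = 12.5, c_5 = 10, p_5 = 5, q_5 = 6, t_5 = 8.5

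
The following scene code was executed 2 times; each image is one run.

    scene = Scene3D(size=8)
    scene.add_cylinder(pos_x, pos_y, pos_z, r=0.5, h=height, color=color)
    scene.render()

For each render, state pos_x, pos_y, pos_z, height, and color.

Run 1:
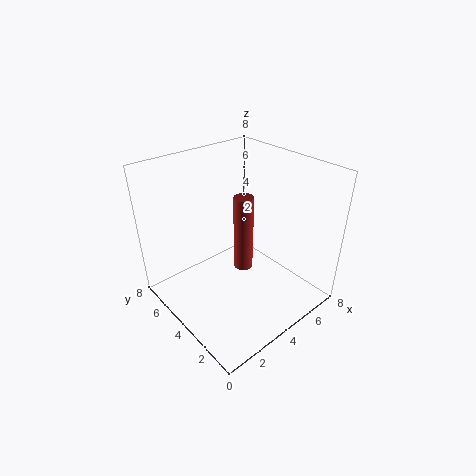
pos_x = 3.5; pos_y = 3; pos_z = 3; height = 4; color = 'brown'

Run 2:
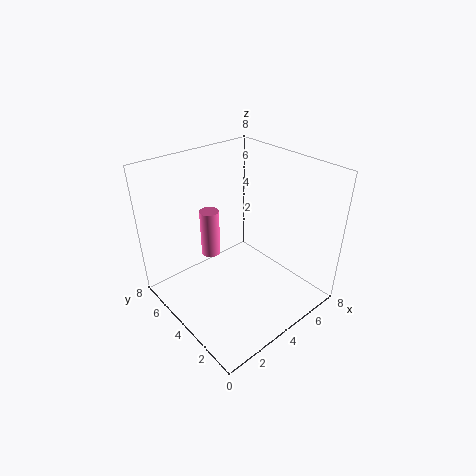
pos_x = 2.5; pos_y = 4.5; pos_z = 3.5; height = 2.5; color = 'hotpink'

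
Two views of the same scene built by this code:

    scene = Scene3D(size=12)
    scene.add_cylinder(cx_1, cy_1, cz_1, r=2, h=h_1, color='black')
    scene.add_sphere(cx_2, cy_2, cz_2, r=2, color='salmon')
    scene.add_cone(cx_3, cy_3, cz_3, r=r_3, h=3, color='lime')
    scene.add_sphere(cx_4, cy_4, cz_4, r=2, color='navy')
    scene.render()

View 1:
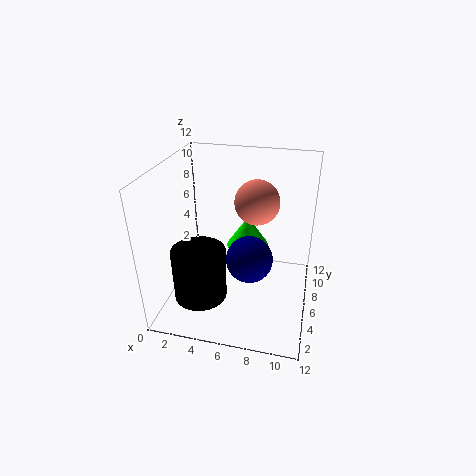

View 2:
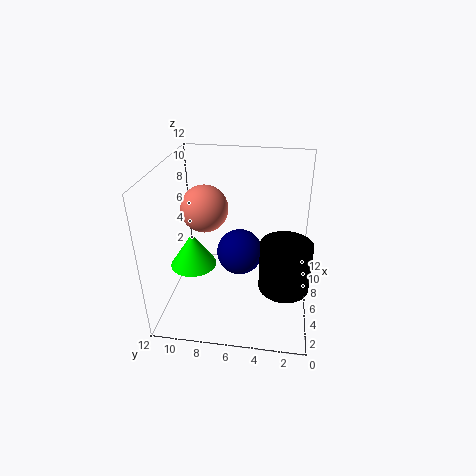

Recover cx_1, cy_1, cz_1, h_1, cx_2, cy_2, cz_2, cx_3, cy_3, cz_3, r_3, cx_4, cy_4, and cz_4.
cx_1 = 4, cy_1 = 2, cz_1 = 3, h_1 = 4, cx_2 = 7, cy_2 = 9, cz_2 = 8, cx_3 = 6, cy_3 = 10, cz_3 = 3, r_3 = 2, cx_4 = 7, cy_4 = 6, cz_4 = 4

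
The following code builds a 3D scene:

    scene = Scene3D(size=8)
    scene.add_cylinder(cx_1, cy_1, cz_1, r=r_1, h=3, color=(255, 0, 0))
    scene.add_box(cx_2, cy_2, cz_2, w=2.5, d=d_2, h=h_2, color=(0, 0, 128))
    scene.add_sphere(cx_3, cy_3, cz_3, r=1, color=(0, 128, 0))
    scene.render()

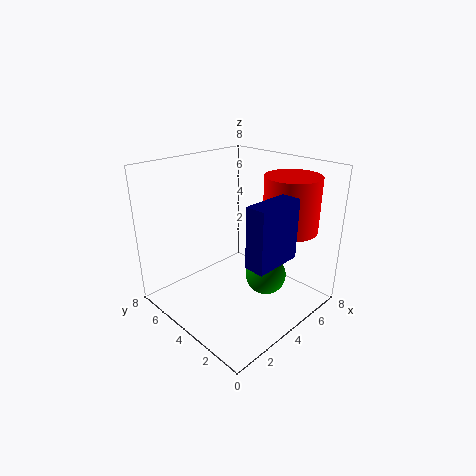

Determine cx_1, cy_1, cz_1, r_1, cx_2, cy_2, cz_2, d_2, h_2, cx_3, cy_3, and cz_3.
cx_1 = 6, cy_1 = 2, cz_1 = 4.5, r_1 = 1.5, cx_2 = 2, cy_2 = 0.5, cz_2 = 4, d_2 = 1, h_2 = 3, cx_3 = 3.5, cy_3 = 1.5, cz_3 = 3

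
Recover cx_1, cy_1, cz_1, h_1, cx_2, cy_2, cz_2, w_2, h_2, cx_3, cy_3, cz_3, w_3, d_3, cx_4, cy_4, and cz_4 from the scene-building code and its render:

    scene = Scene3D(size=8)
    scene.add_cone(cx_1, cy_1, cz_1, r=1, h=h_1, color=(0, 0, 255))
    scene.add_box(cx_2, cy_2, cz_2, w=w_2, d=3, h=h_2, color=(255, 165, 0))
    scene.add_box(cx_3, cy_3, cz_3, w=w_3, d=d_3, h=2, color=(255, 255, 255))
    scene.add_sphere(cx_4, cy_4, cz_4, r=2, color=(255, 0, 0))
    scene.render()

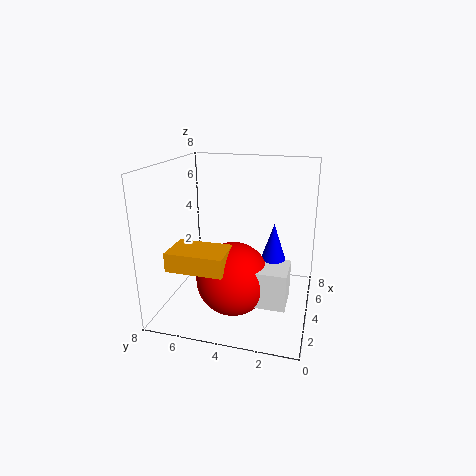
cx_1 = 4
cy_1 = 2
cz_1 = 2
h_1 = 3
cx_2 = 1
cy_2 = 4
cz_2 = 3
w_2 = 2
h_2 = 1
cx_3 = 2
cy_3 = 1
cz_3 = 1
w_3 = 2
d_3 = 3
cx_4 = 3
cy_4 = 4
cz_4 = 2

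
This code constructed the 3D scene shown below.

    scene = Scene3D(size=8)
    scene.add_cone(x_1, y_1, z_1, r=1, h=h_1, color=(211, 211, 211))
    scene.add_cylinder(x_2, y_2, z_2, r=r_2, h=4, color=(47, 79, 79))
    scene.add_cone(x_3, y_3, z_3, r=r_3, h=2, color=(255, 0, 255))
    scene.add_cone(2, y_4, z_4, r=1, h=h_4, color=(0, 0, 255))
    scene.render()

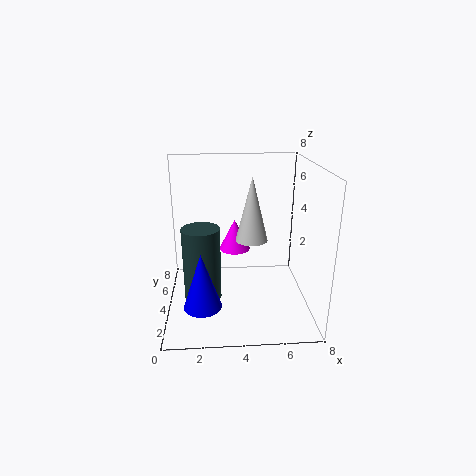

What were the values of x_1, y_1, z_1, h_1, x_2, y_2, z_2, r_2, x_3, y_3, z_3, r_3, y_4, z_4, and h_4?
x_1 = 5, y_1 = 6, z_1 = 3, h_1 = 4, x_2 = 2, y_2 = 3, z_2 = 1, r_2 = 1, x_3 = 4, y_3 = 7, z_3 = 2, r_3 = 1, y_4 = 2, z_4 = 1, h_4 = 3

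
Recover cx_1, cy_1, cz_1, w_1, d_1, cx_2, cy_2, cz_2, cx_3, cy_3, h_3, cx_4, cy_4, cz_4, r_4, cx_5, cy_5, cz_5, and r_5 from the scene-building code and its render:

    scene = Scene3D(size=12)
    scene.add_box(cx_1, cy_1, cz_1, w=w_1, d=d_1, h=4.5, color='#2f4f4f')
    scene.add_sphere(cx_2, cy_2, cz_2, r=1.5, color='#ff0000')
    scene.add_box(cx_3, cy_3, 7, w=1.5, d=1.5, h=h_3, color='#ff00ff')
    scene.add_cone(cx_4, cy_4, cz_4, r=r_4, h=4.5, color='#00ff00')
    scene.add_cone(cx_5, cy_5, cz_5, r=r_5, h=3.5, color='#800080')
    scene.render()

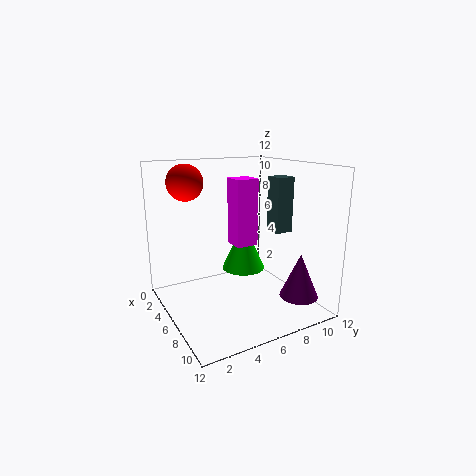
cx_1 = 6.5, cy_1 = 8.5, cz_1 = 6.5, w_1 = 1.5, d_1 = 1.5, cx_2 = 3.5, cy_2 = 2.5, cz_2 = 10.5, cx_3 = 9, cy_3 = 3.5, h_3 = 4.5, cx_4 = 3.5, cy_4 = 8, cz_4 = 2, r_4 = 2, cx_5 = 10.5, cy_5 = 9, cz_5 = 2, r_5 = 1.5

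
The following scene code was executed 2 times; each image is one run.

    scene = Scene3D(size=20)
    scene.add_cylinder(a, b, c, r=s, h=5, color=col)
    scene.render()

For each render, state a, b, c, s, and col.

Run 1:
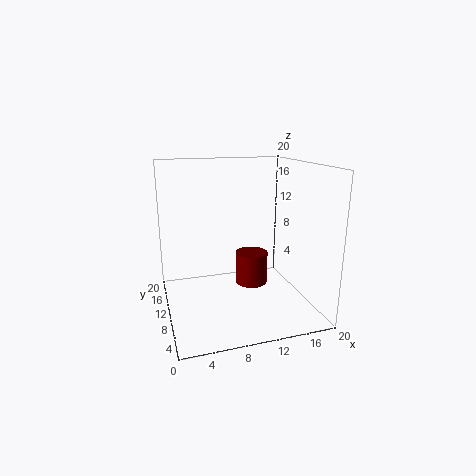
a = 13.5; b = 14; c = 1; s = 2.5; col = 'maroon'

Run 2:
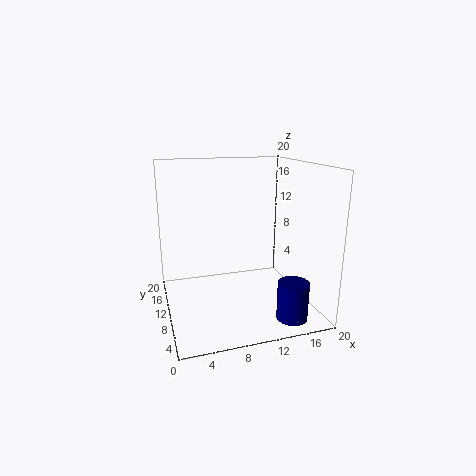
a = 15; b = 2.5; c = 1; s = 2; col = 'navy'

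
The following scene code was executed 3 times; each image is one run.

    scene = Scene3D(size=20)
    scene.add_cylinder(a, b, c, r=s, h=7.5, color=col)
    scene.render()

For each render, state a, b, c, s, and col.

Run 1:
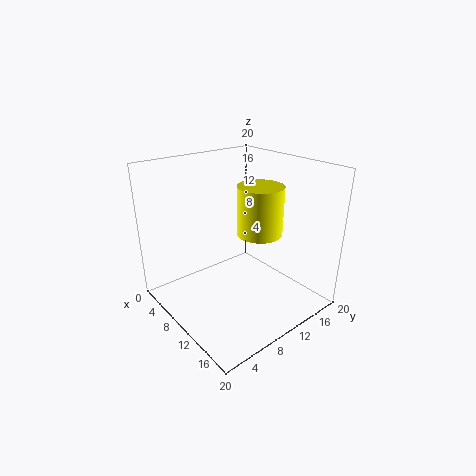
a = 8.5; b = 15.5; c = 8.5; s = 3.5; col = 'yellow'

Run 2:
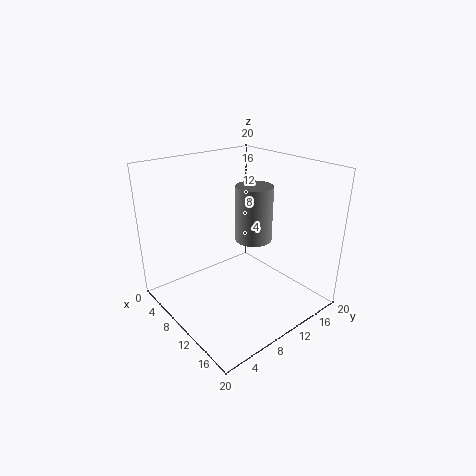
a = 11.5; b = 11.5; c = 10; s = 2.5; col = 'gray'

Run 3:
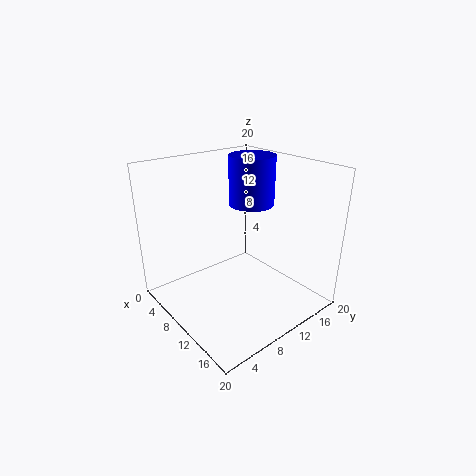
a = 6; b = 16; c = 12.5; s = 3.5; col = 'blue'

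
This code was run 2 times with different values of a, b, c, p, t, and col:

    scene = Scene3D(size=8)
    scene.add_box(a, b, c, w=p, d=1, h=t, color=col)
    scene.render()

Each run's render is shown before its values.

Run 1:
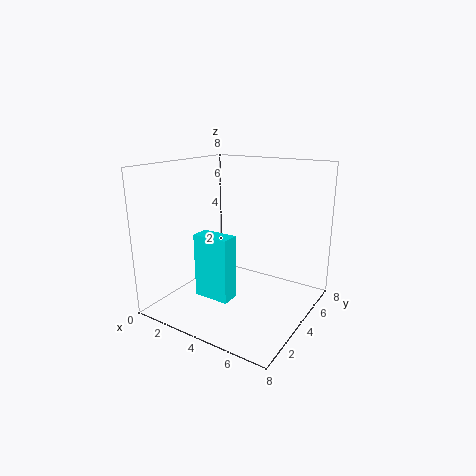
a = 2.5, b = 2, c = 1, p = 2, t = 3.5, col = 'cyan'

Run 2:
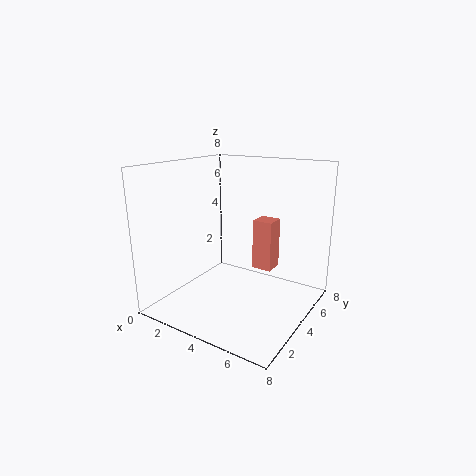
a = 5.5, b = 3, c = 3, p = 1, t = 2.5, col = 'salmon'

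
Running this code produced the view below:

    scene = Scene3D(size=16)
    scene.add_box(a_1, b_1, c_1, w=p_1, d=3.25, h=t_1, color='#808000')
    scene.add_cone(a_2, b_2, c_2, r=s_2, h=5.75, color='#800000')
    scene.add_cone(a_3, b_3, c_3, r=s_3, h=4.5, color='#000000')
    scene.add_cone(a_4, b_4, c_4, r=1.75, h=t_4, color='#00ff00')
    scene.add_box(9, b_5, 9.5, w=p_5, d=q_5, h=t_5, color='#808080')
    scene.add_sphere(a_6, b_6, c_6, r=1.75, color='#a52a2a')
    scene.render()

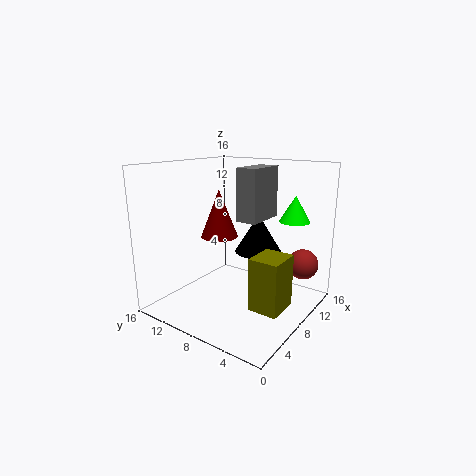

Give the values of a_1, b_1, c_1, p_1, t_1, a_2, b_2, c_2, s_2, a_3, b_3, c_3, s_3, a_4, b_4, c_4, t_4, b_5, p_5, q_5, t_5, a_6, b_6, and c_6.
a_1 = 5.5, b_1 = 1.75, c_1 = 1.25, p_1 = 3.75, t_1 = 5.75, a_2 = 9.75, b_2 = 12, c_2 = 7, s_2 = 2.25, a_3 = 11.5, b_3 = 7.5, c_3 = 5.5, s_3 = 2.75, a_4 = 12.75, b_4 = 3.5, c_4 = 9.5, t_4 = 3, b_5 = 6.5, p_5 = 5, q_5 = 2.5, t_5 = 6, a_6 = 13, b_6 = 2.25, c_6 = 4.5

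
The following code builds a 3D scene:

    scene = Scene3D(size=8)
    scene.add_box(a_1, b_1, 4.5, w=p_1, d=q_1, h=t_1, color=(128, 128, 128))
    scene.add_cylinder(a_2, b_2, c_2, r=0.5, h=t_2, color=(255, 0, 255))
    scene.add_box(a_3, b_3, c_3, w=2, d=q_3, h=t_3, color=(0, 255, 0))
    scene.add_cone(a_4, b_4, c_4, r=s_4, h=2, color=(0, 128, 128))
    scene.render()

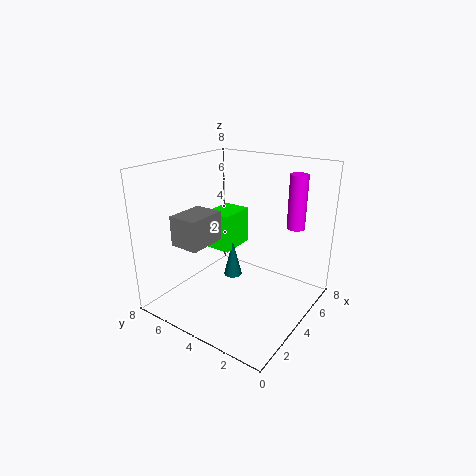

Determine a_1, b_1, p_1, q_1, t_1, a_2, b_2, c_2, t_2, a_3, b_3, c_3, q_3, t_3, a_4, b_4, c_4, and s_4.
a_1 = 0.5
b_1 = 4
p_1 = 2
q_1 = 1.5
t_1 = 1.5
a_2 = 6
b_2 = 1.5
c_2 = 4.5
t_2 = 3
a_3 = 3
b_3 = 4
c_3 = 3.5
q_3 = 1.5
t_3 = 2
a_4 = 3.5
b_4 = 4
c_4 = 2
s_4 = 0.5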